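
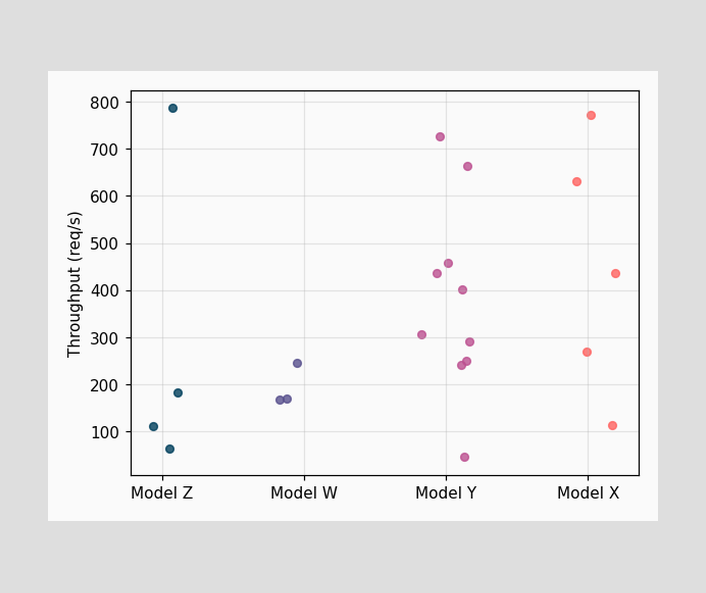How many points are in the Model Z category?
4

Counting the markers in the Model Z column gives 4.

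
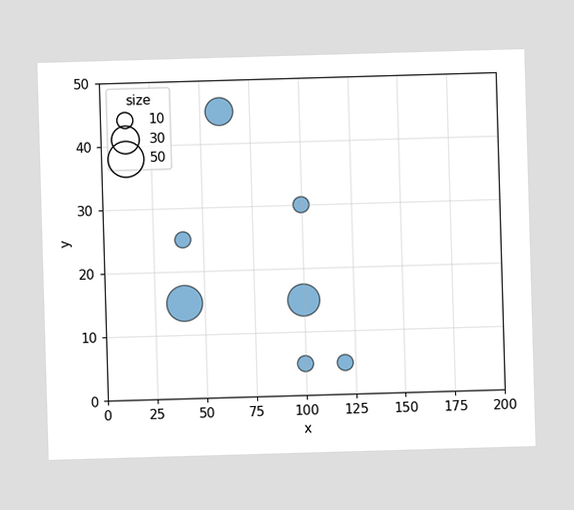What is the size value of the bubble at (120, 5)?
10

Matching the bubble at (120, 5) against the size legend gives 10.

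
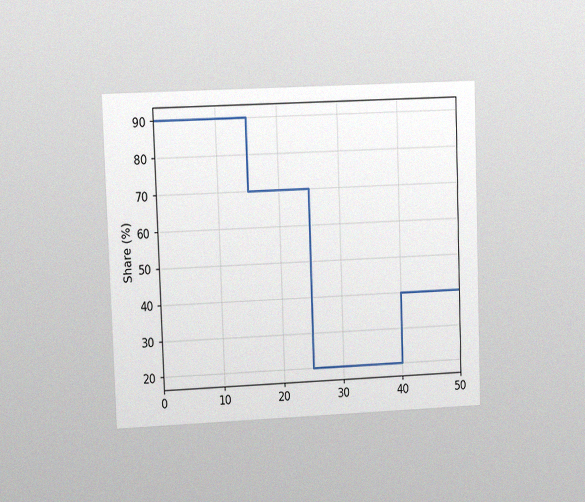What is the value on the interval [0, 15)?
90%

The chart is tilted about 2° counter-clockwise and viewed at a slight angle, with some photo noise. On [0, 15) the step sits at 90%.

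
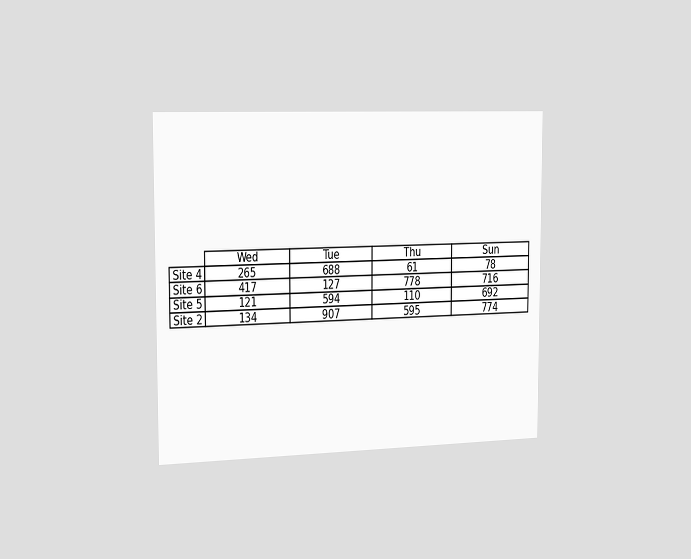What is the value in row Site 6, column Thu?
778

The chart is viewed slightly from the left. The (Site 6, Thu) cell reads 778.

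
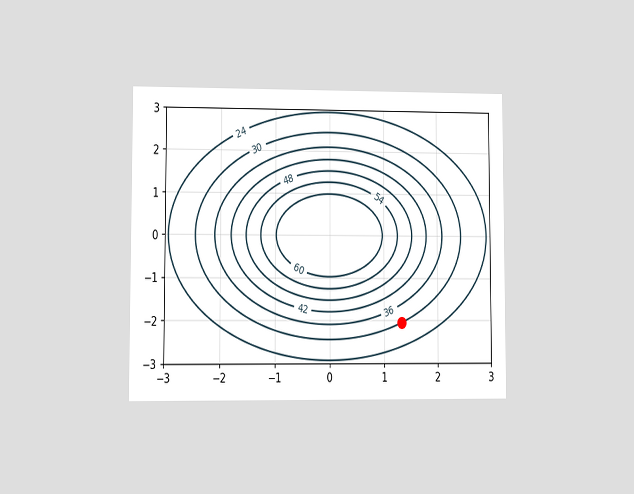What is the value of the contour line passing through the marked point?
The chart is viewed at a slight angle. The marked point sits on the contour labelled 30.

30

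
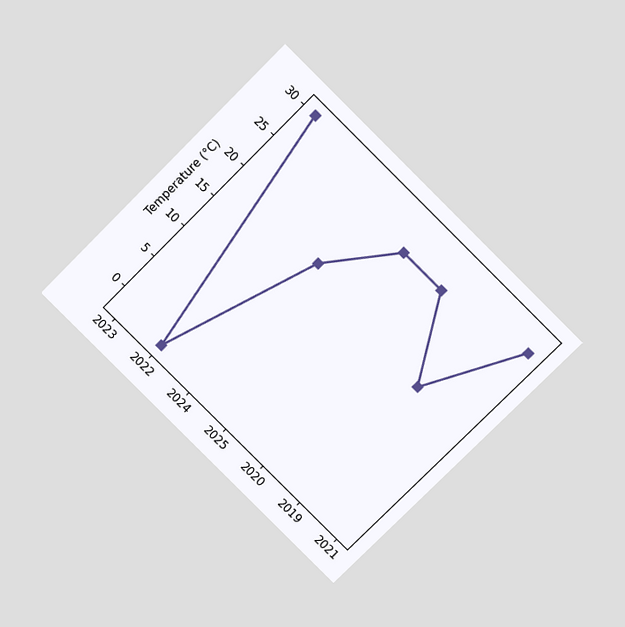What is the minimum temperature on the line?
-2°C

The chart is tilted about 45° clockwise and viewed at a slight angle. The lowest point is at 2022, and reading across to the y-axis gives -2°C.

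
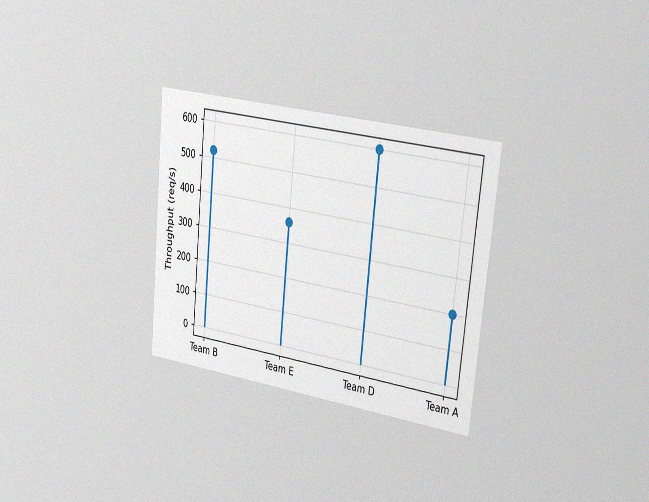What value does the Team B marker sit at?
The chart is tilted about 6° clockwise and viewed slightly from the right, with some photo noise. The Team B marker sits at 520req/s.

520req/s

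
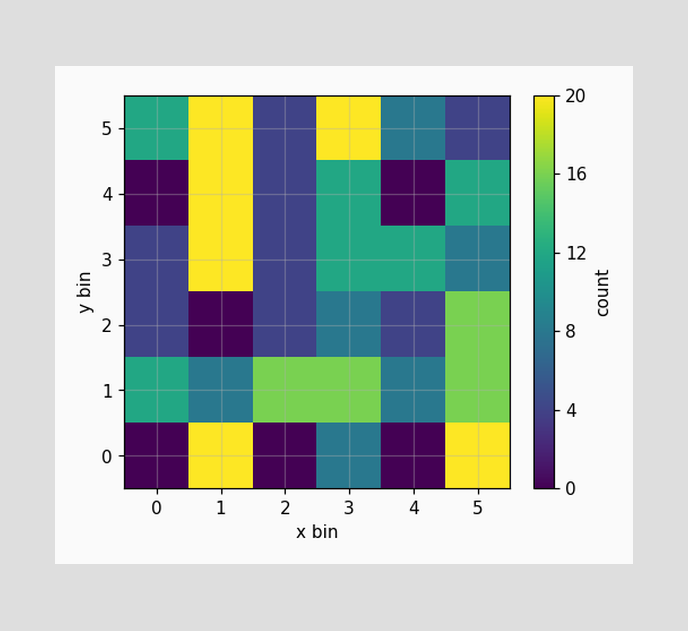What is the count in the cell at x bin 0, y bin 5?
12

Matching the cell (0, 5) against the colorbar gives 12.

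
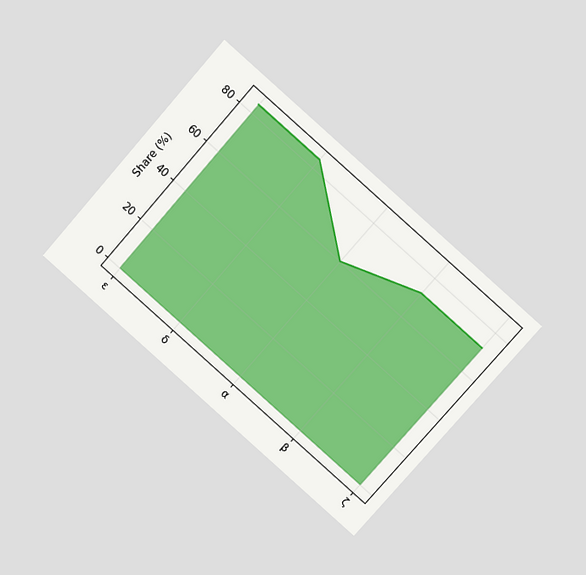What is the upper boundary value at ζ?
72%

The chart is tilted about 41° clockwise and viewed at a slight angle. At ζ the upper boundary is at 72%.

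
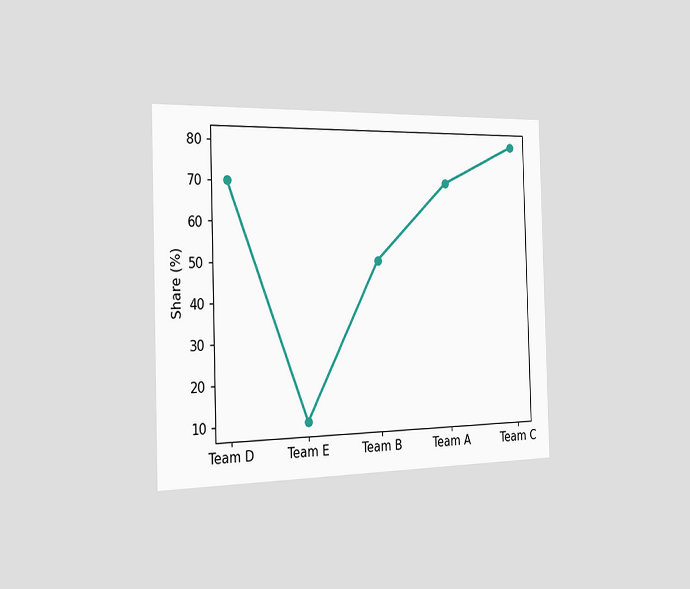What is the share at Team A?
70%

The chart is viewed slightly from the left. At Team A, the line is at 70%.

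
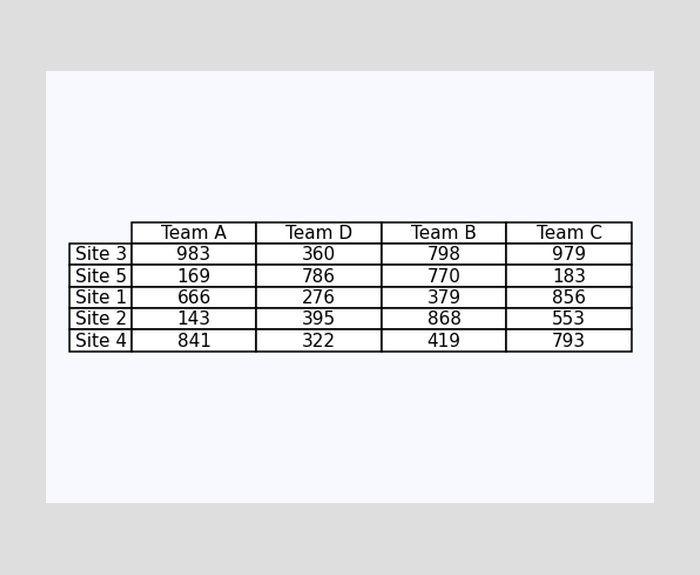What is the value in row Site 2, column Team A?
143

The (Site 2, Team A) cell reads 143.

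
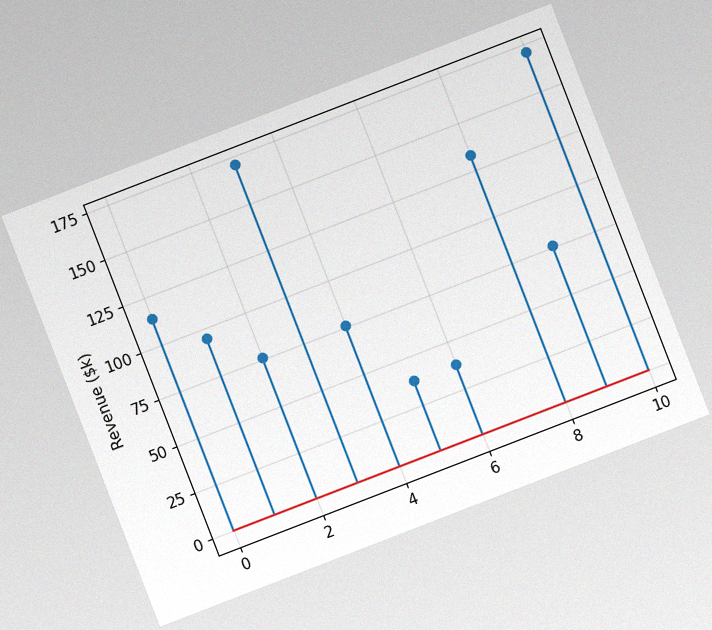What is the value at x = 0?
$114k

The chart is tilted about 21° counter-clockwise, with some photo noise. The stem at x=0 reaches $114k.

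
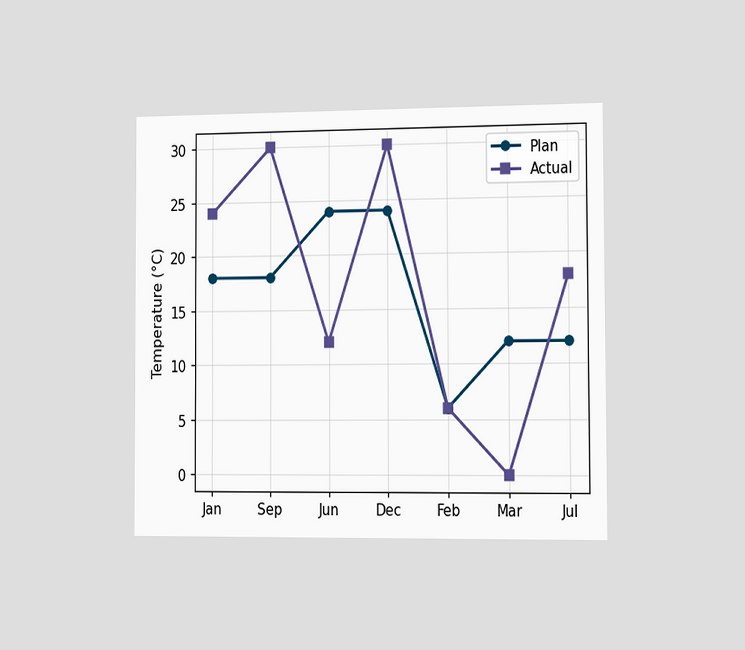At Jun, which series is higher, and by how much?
The chart is viewed slightly from the right. At Jun, Plan sits above the other line by 12°C.

Plan, by 12°C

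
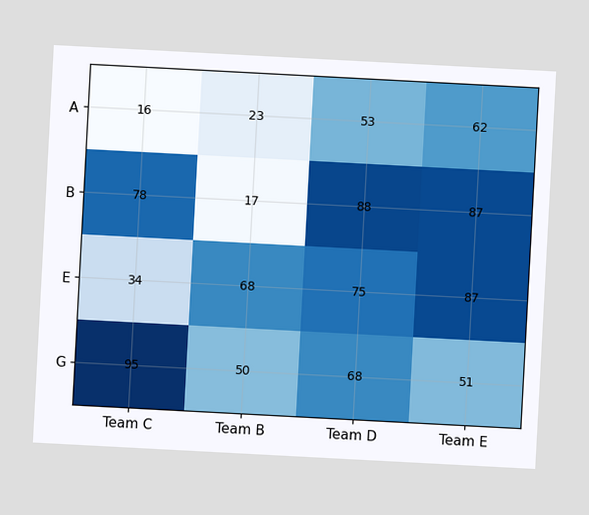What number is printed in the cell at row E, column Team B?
The chart is tilted about 3° clockwise. The (E, Team B) cell reads 68.

68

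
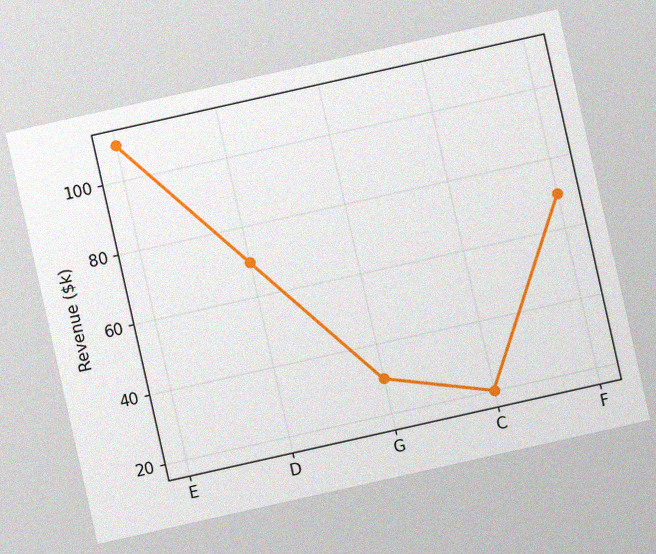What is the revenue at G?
$30k

The chart is tilted about 13° counter-clockwise, with some photo noise. At G, the line is at $30k.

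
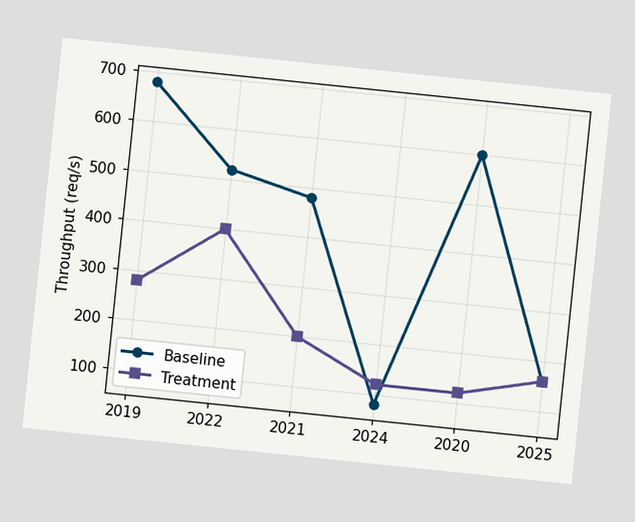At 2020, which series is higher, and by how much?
Baseline, by 480req/s

The chart is tilted about 6° clockwise. At 2020, Baseline sits above the other line by 480req/s.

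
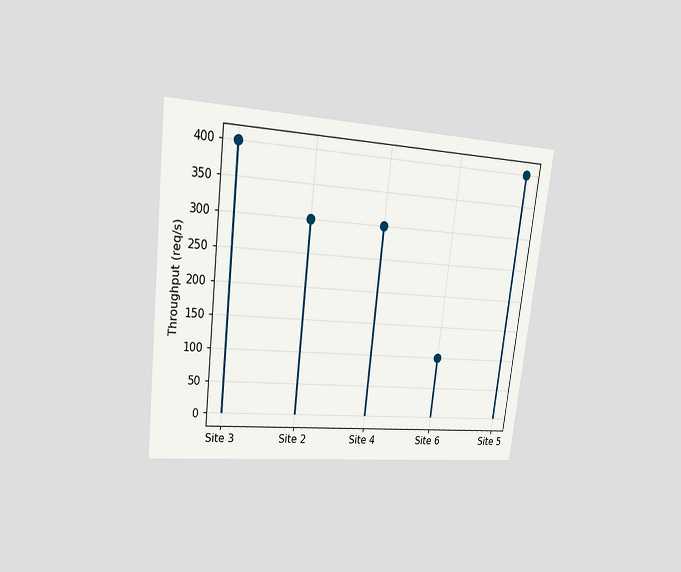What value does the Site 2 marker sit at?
300req/s

The chart is tilted about 7° clockwise and viewed at a slight angle. The Site 2 marker sits at 300req/s.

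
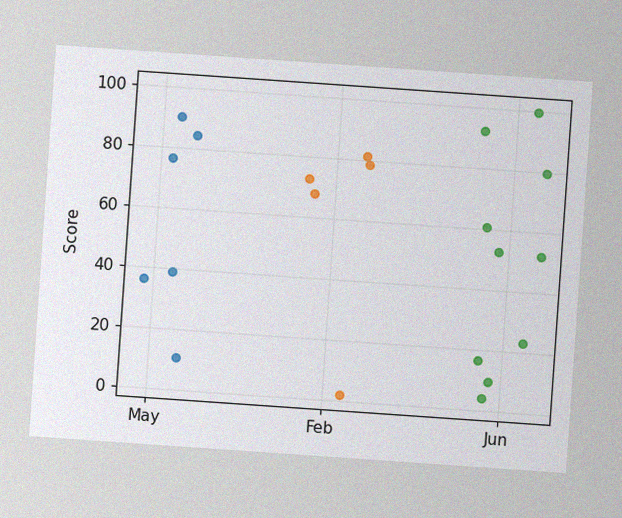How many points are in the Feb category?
5

The chart is tilted about 4° clockwise, with some photo noise. Counting the markers in the Feb column gives 5.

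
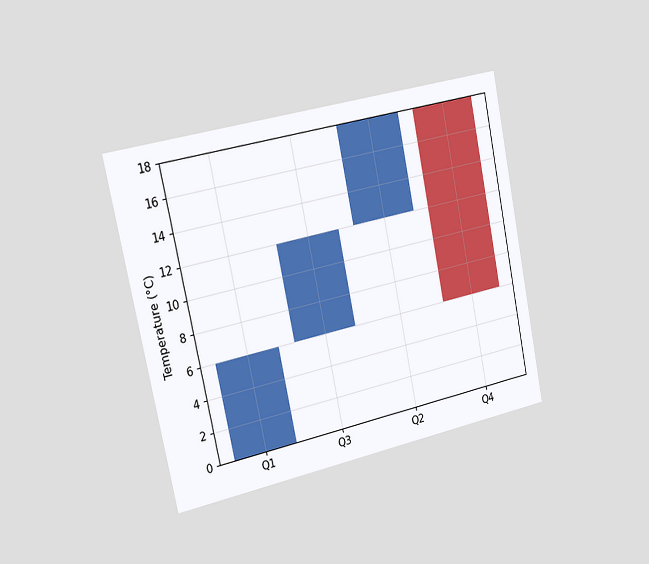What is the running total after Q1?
6°C

The chart is tilted about 12° counter-clockwise and viewed slightly from the left. After Q1 the running total reaches 6°C.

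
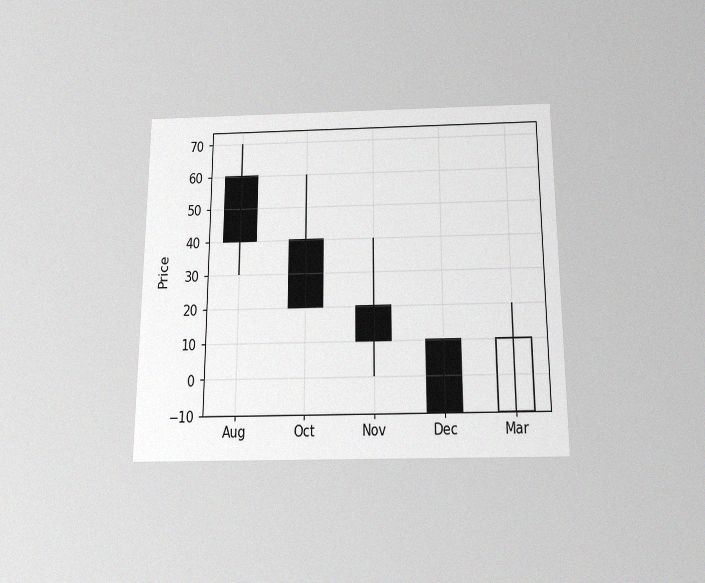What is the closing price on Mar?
10

The chart is viewed slightly from below, with some photo noise. The Mar candle closes at 10.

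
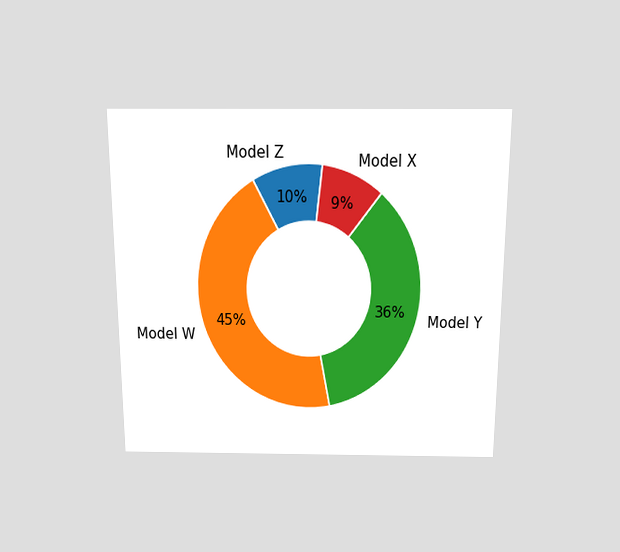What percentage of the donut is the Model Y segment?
36%

The chart is viewed slightly from above. The Model Y segment takes up 36% of the ring.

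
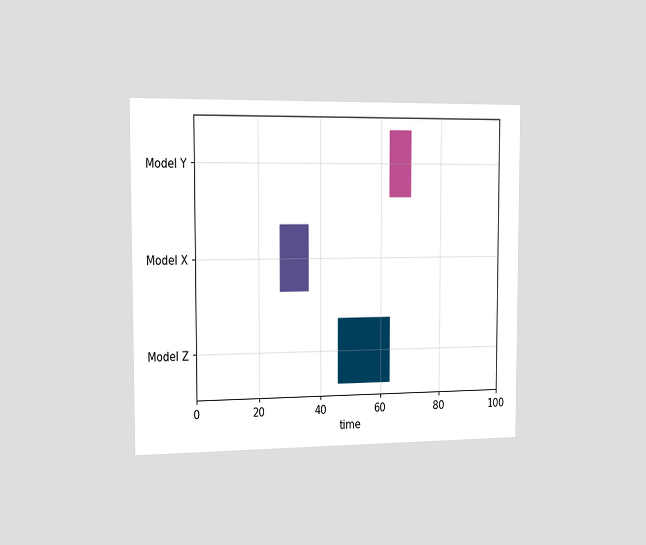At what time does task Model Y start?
63

The chart is viewed slightly from the left. The Model Y bar begins at t=63.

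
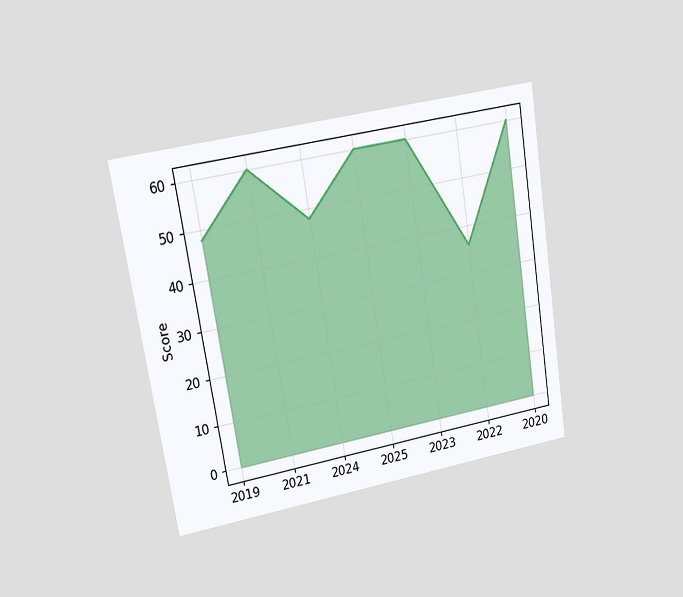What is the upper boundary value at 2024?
48

The chart is tilted about 9° counter-clockwise and viewed at a slight angle. At 2024 the upper boundary is at 48.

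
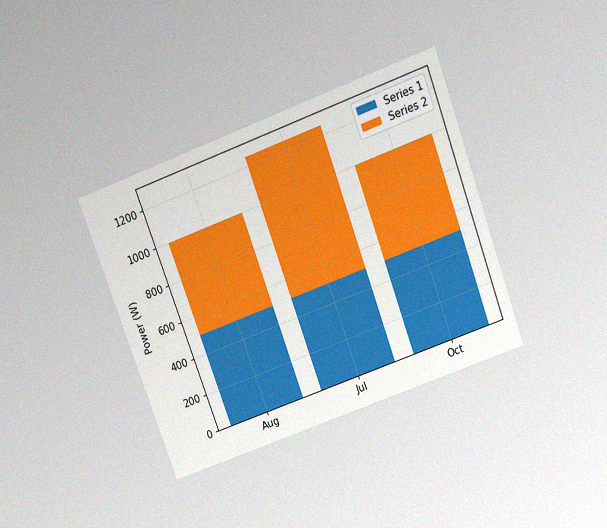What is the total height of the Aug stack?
The chart is tilted about 20° counter-clockwise and viewed slightly from above, with some photo noise. The Aug stack's top reaches 1000W on the y-axis.

1000W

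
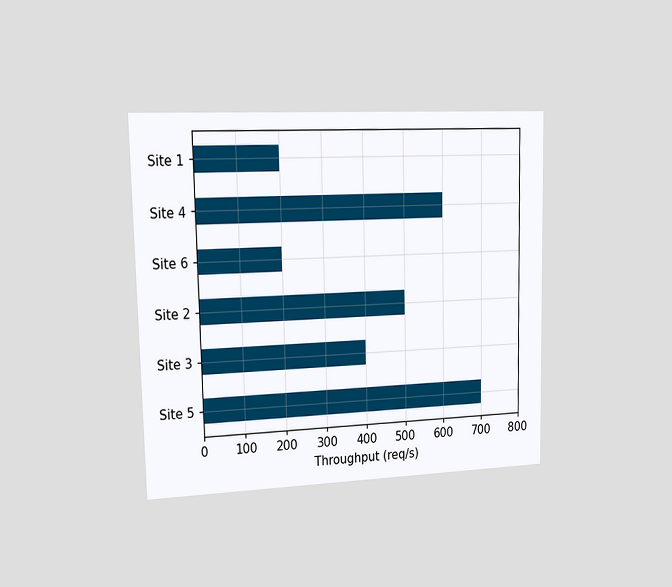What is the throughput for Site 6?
The chart is viewed slightly from the left. Reading along the chart's x-axis, the Site 6 bar reaches 200req/s.

200req/s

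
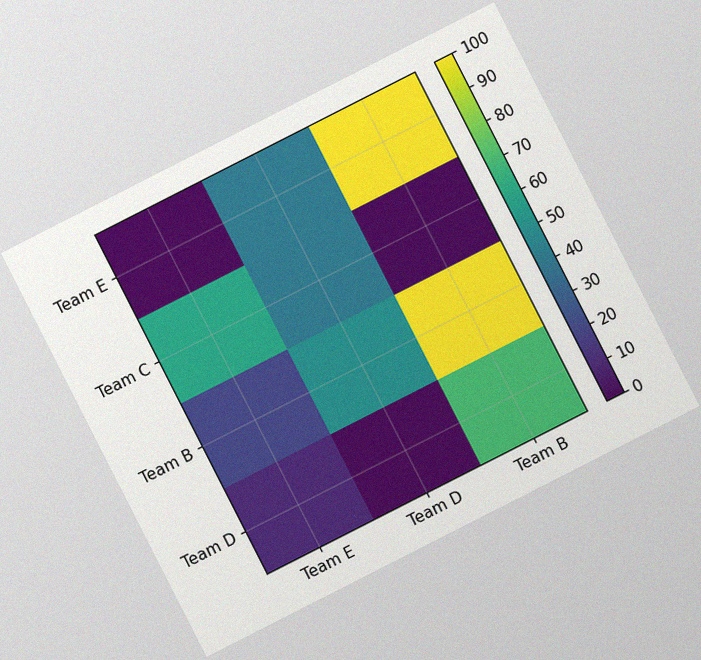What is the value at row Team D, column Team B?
70

The chart is tilted about 27° counter-clockwise, with some photo noise. Matching cell (Team D, Team B) against the colorbar gives 70.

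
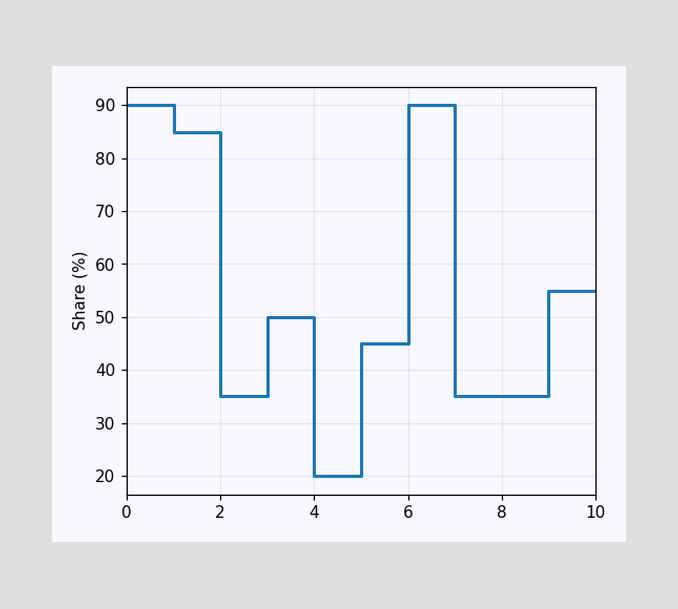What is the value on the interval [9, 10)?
55%

On [9, 10) the step sits at 55%.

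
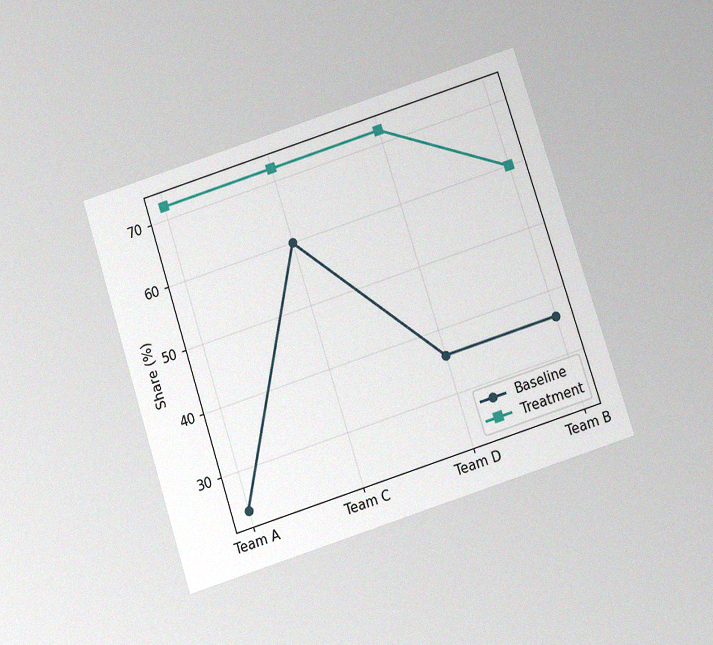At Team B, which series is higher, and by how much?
Treatment, by 24%

The chart is tilted about 18° counter-clockwise and viewed slightly from below, with some photo noise. At Team B, Treatment sits above the other line by 24%.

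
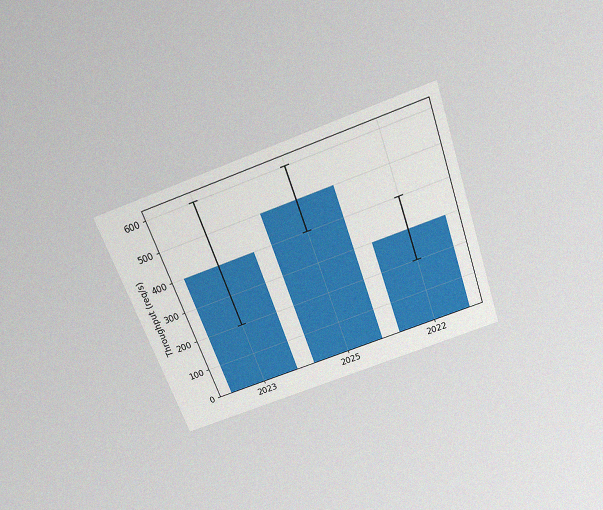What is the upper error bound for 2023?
The chart is tilted about 20° counter-clockwise and viewed slightly from above, with some photo noise. The 2023 bar's upper whisker reaches 600req/s.

600req/s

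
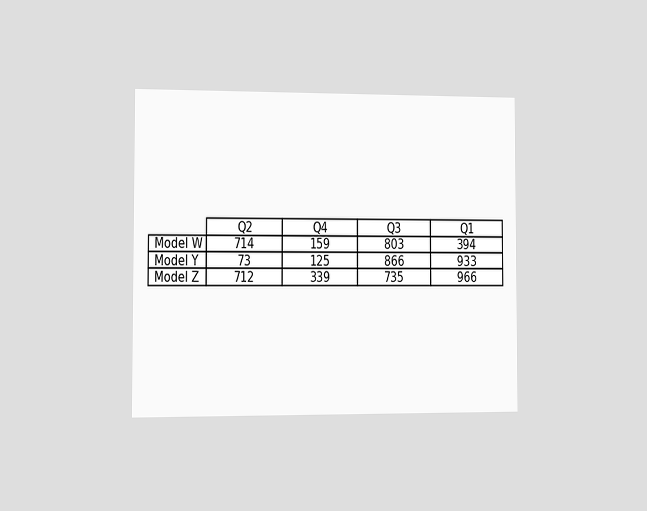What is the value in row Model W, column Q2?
714

The chart is viewed slightly from the left. The (Model W, Q2) cell reads 714.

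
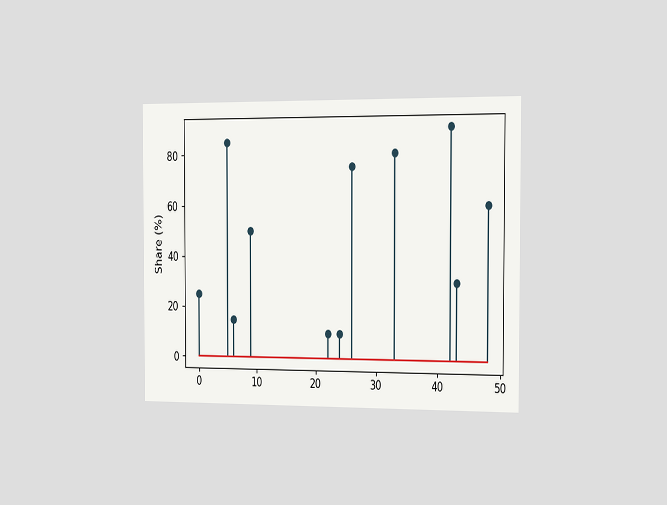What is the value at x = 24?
The chart is viewed slightly from the right. The stem at x=24 reaches 10%.

10%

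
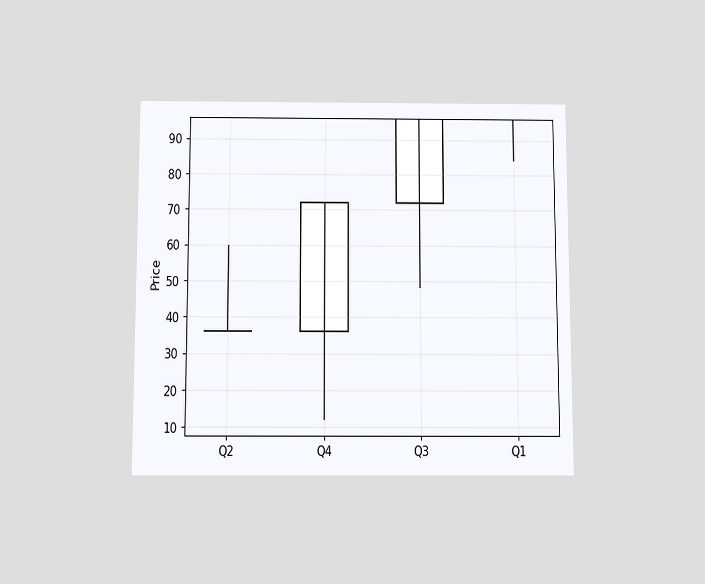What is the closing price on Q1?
96

The chart is viewed slightly from below. The Q1 candle closes at 96.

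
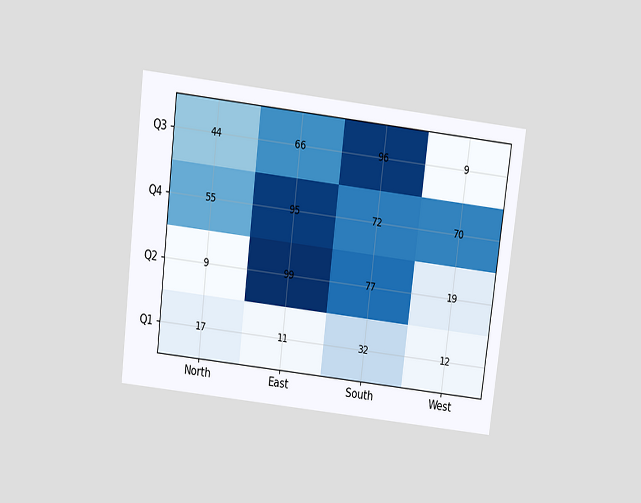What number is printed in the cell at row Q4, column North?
55

The chart is tilted about 7° clockwise and viewed slightly from above. The (Q4, North) cell reads 55.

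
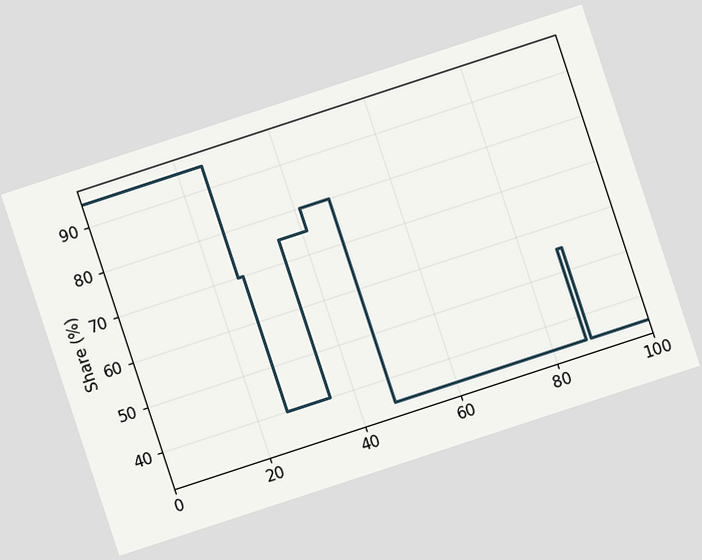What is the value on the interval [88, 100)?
35%

The chart is tilted about 18° counter-clockwise. On [88, 100) the step sits at 35%.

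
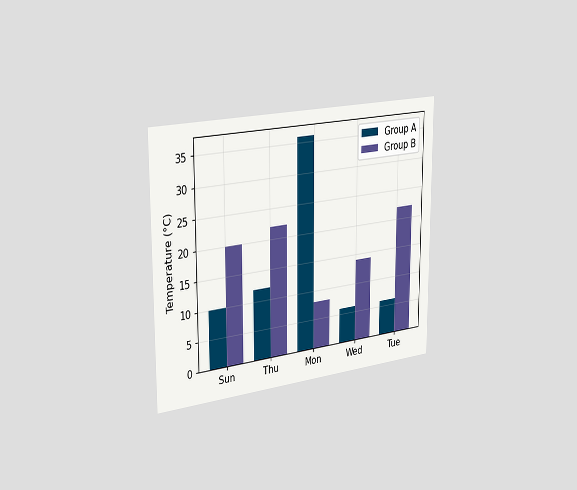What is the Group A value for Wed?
6°C

The chart is viewed slightly from the left. The Group A bar at Wed reaches 6°C on the y-axis.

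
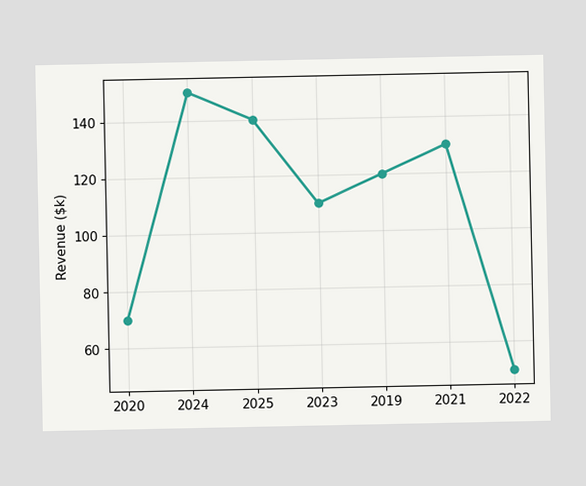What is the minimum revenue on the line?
The lowest point is at 2022, and reading across to the y-axis gives $50k.

$50k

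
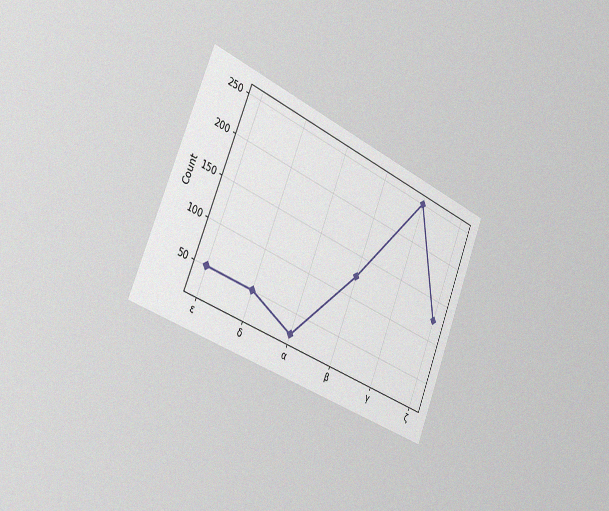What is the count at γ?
250

The chart is tilted about 23° clockwise and viewed slightly from the left, with some photo noise. At γ, the line is at 250.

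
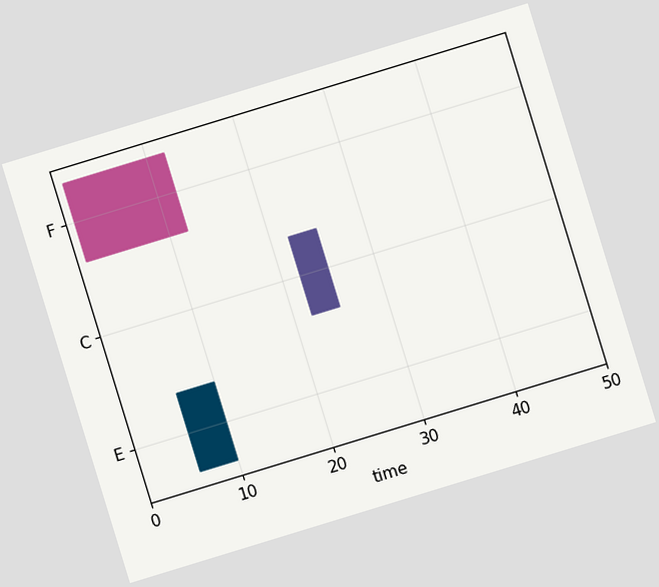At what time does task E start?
The chart is tilted about 17° counter-clockwise. The E bar begins at t=6.

6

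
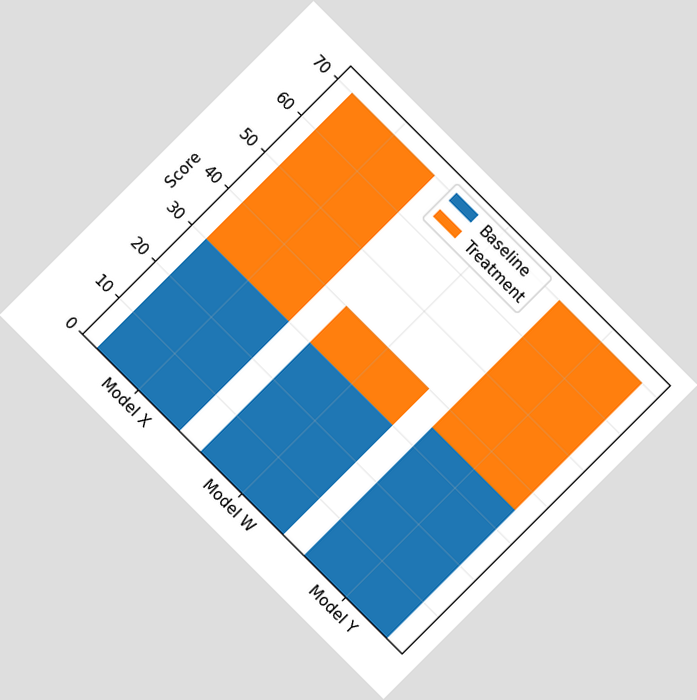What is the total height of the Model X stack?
The chart is tilted about 45° clockwise. The Model X stack's top reaches 70 on the y-axis.

70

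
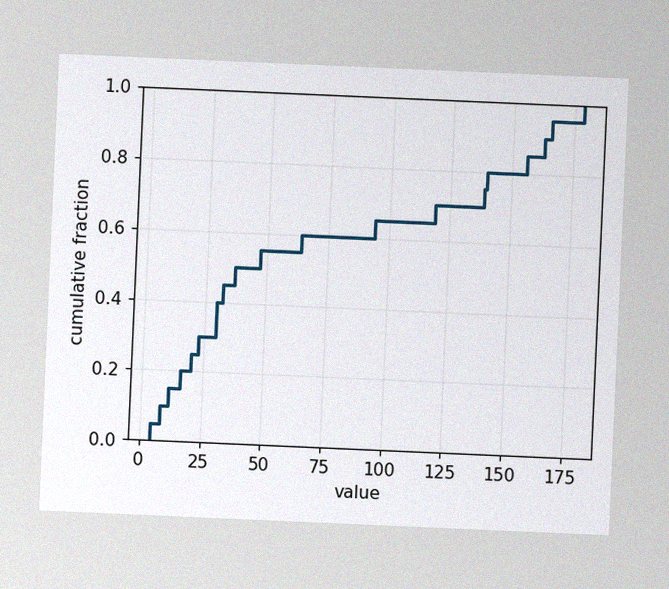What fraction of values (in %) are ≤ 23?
30%

The chart is tilted about 3° clockwise, with some photo noise. At x=23 the ECDF step is at 30%.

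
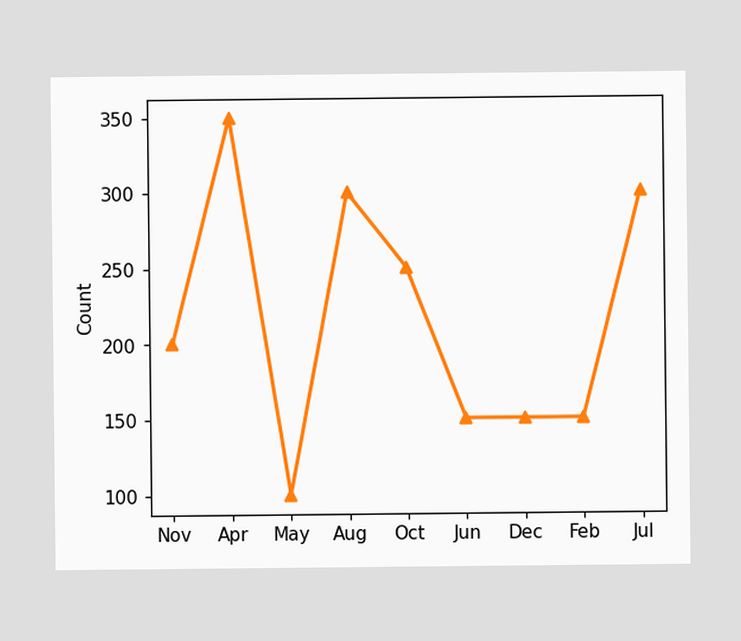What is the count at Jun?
At Jun, the line is at 150.

150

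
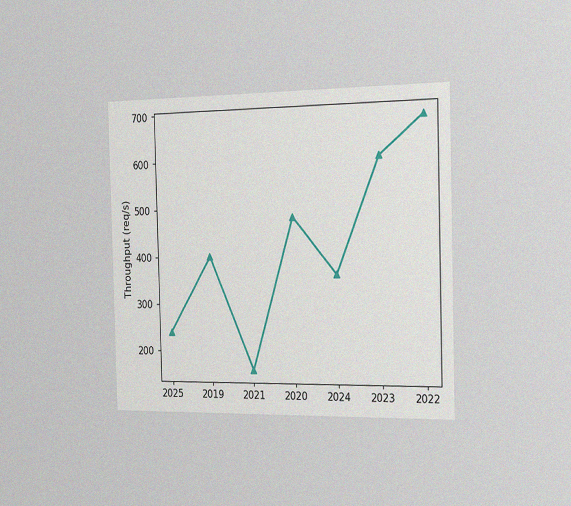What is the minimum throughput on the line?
160req/s

The chart is viewed slightly from the right, with some photo noise. The lowest point is at 2021, and reading across to the y-axis gives 160req/s.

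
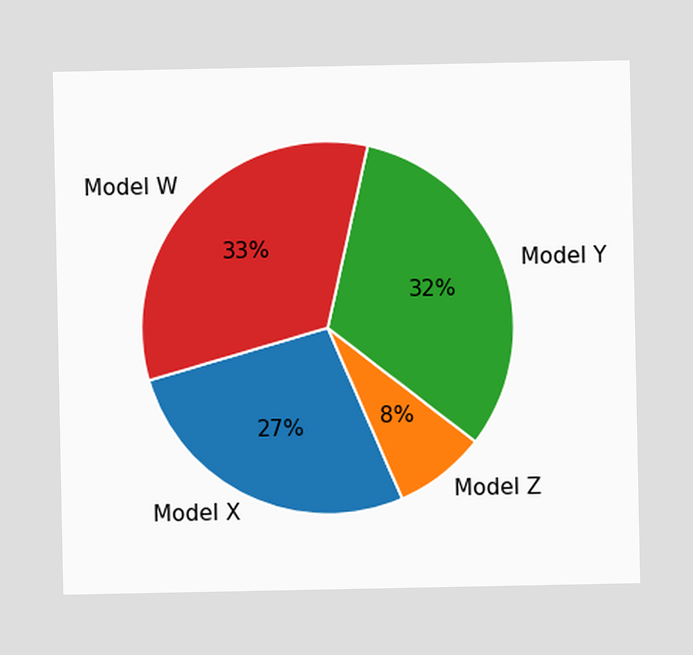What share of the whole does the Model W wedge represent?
The Model W slice takes up 33% of the pie.

33%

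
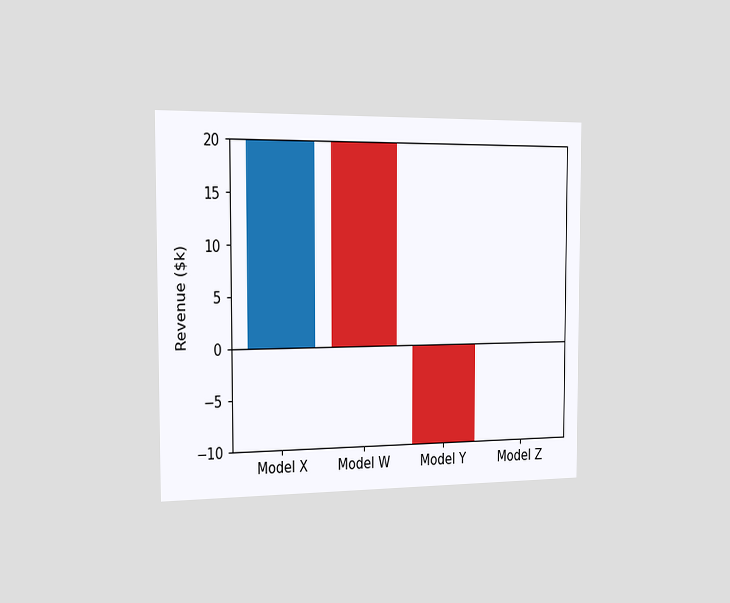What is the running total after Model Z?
$-10k

The chart is viewed slightly from the left. After Model Z the running total reaches $-10k.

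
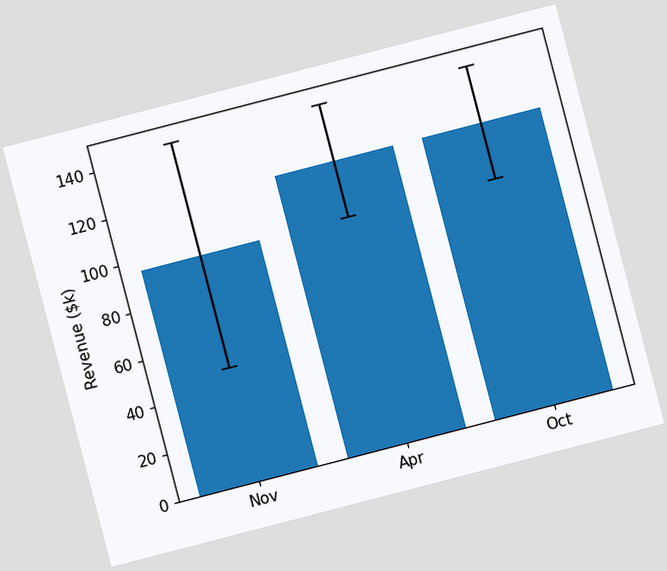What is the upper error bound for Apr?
$144k

The chart is tilted about 15° counter-clockwise. The Apr bar's upper whisker reaches $144k.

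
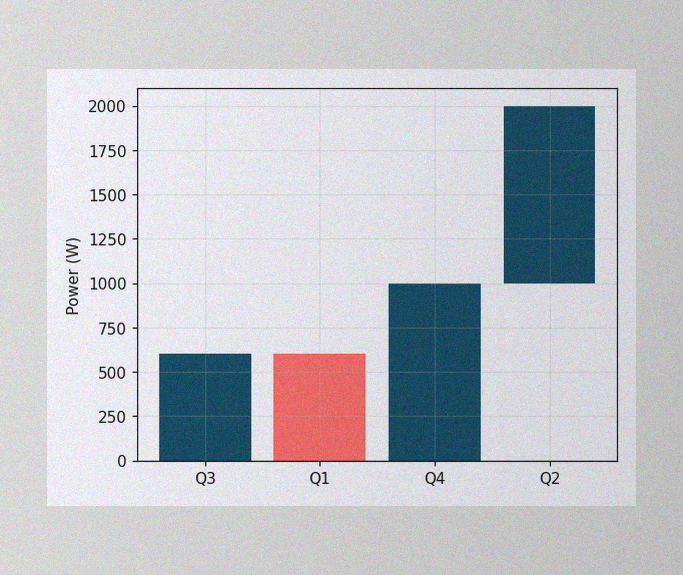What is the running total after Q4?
The image has some photo noise and uneven lighting. After Q4 the running total reaches 1000W.

1000W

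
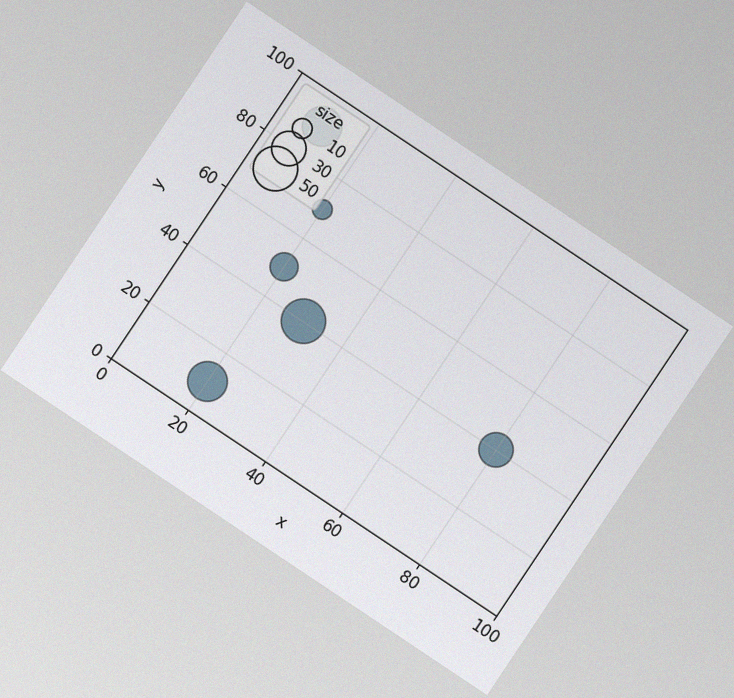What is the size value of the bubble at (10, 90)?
40

The chart is tilted about 34° clockwise, with some photo noise. Matching the bubble at (10, 90) against the size legend gives 40.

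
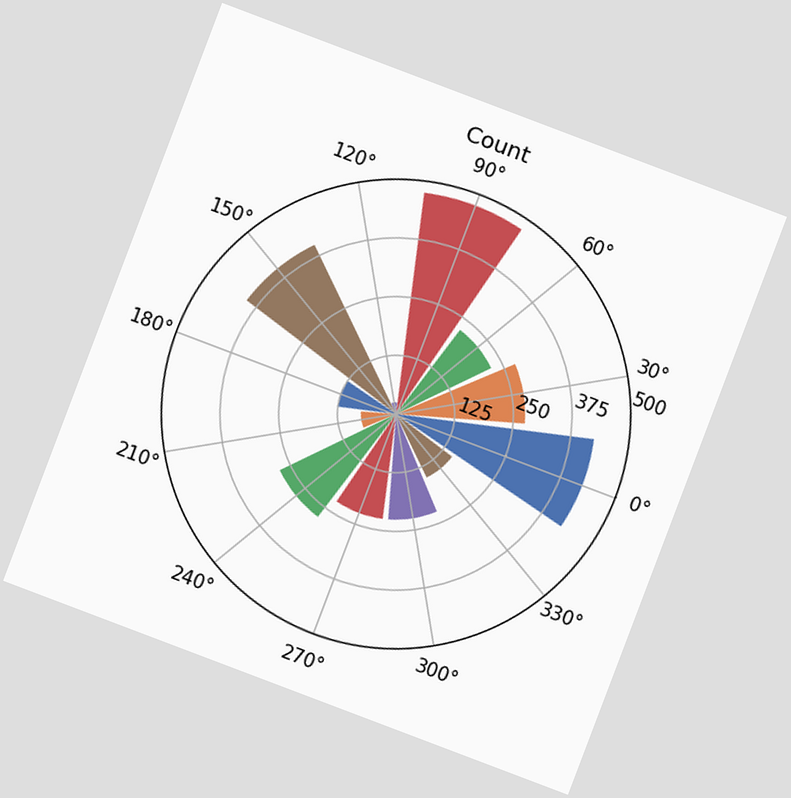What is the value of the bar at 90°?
475

The chart is tilted about 21° clockwise. The bar at 90° reaches 475 on the radial axis.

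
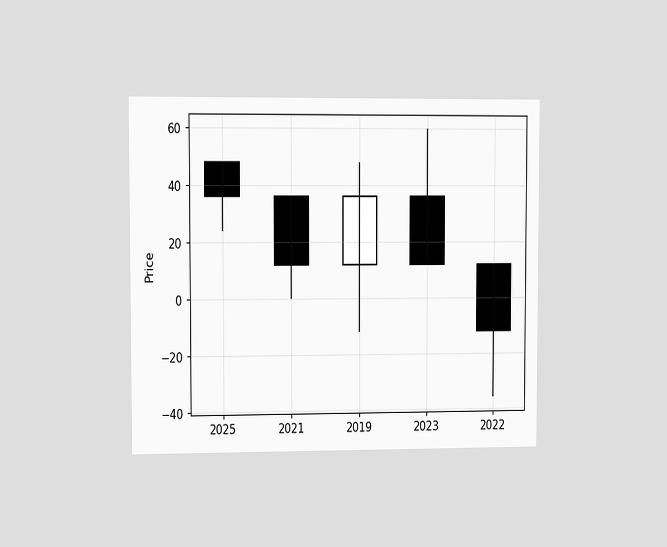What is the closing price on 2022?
The chart is viewed at a slight angle. The 2022 candle closes at -12.

-12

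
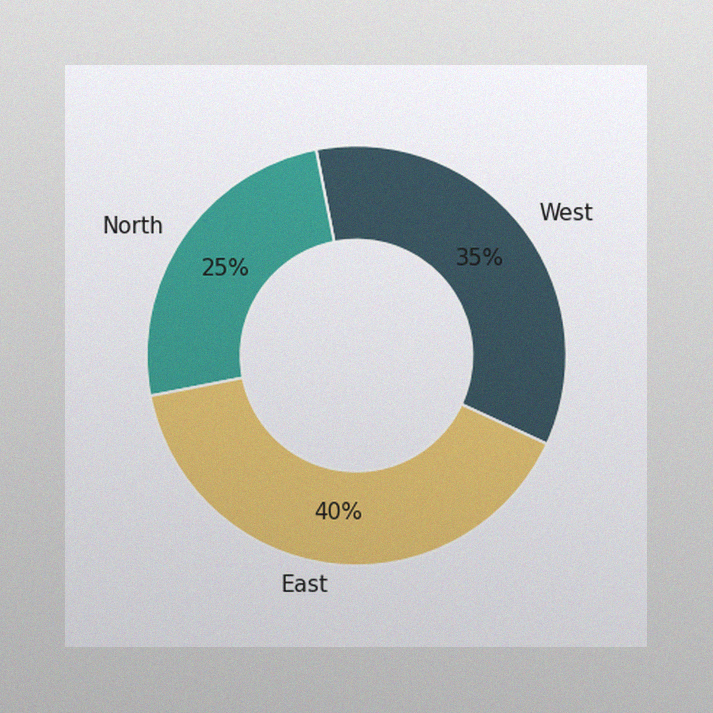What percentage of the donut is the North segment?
25%

The image has some photo noise and uneven lighting. The North segment takes up 25% of the ring.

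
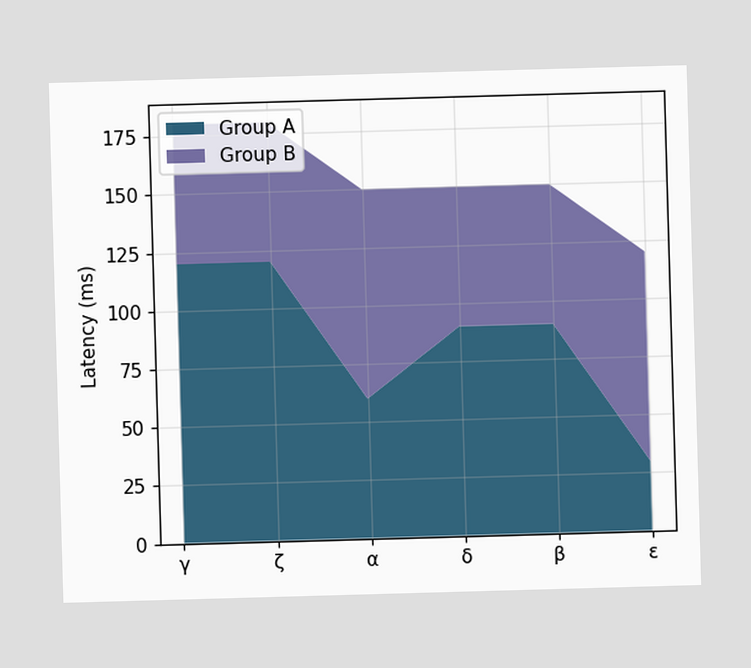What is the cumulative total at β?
150ms

The stacked total at β reaches 150ms.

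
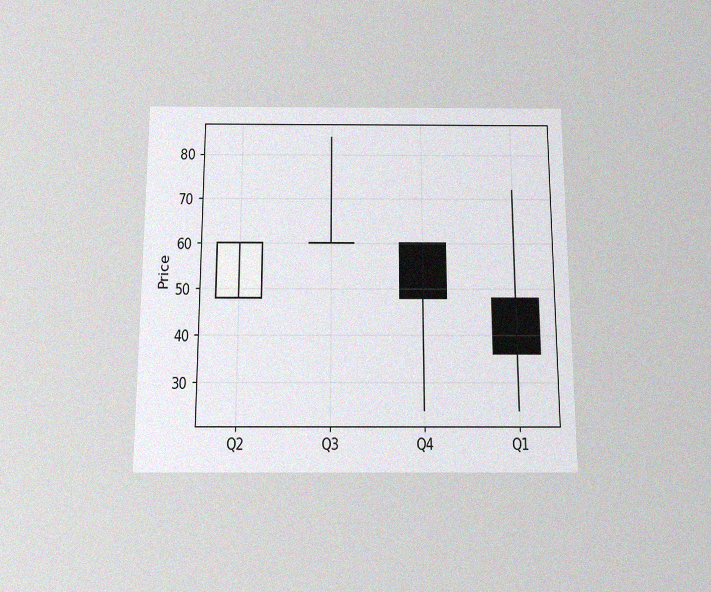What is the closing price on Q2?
The chart is viewed slightly from below, with some photo noise. The Q2 candle closes at 60.

60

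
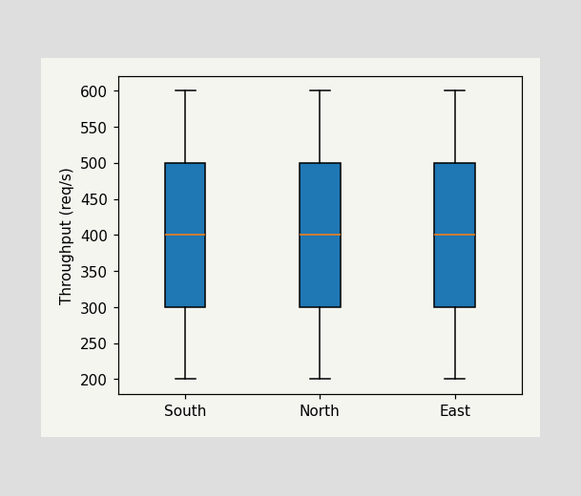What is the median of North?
400req/s

The median line in the North box sits at 400req/s.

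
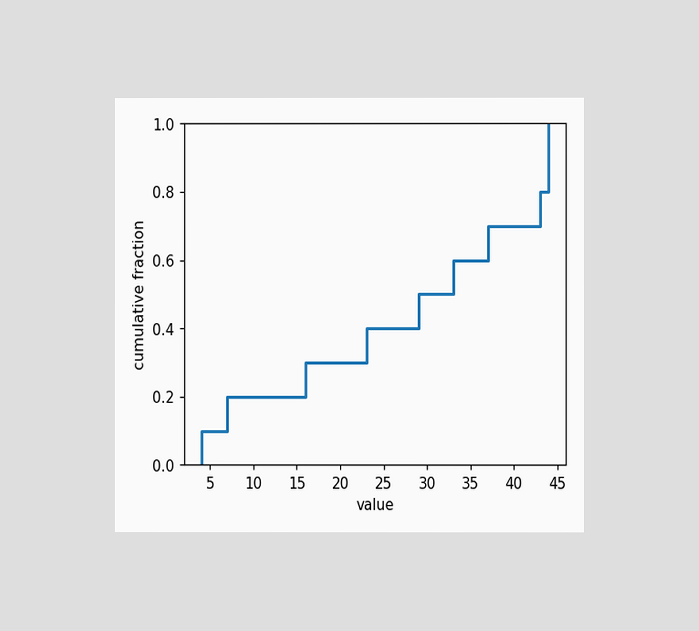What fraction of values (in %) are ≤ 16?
30%

The chart is viewed at a slight angle. At x=16 the ECDF step is at 30%.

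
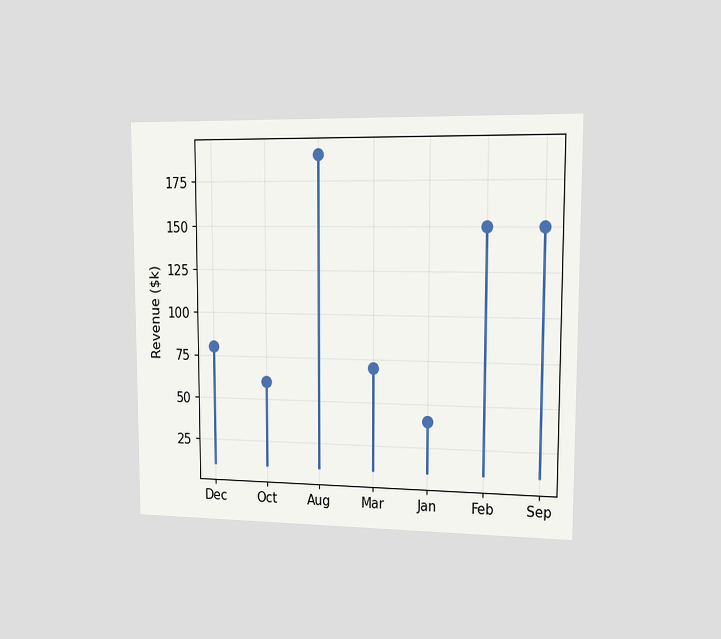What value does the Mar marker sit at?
The chart is viewed slightly from the right. The Mar marker sits at $70k.

$70k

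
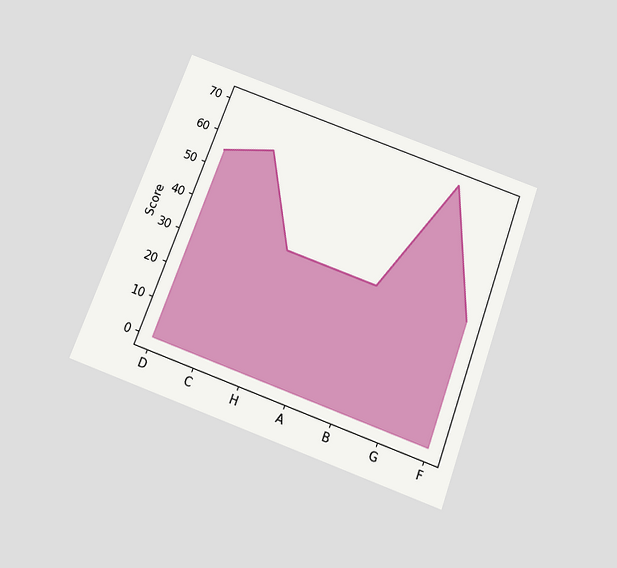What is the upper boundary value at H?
The chart is tilted about 20° clockwise and viewed slightly from below. At H the upper boundary is at 35.

35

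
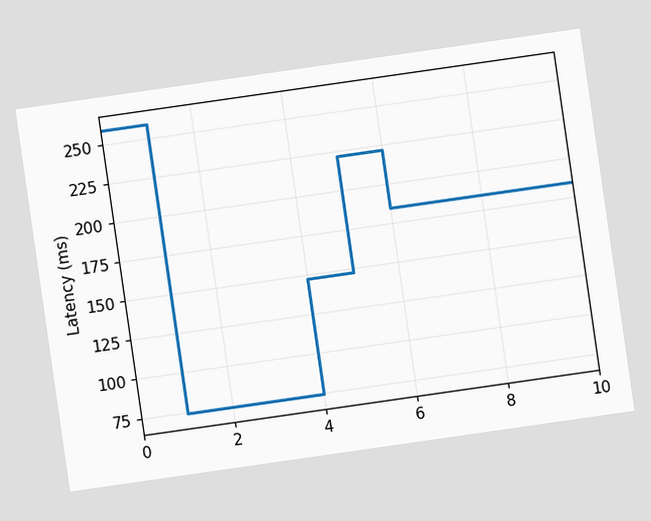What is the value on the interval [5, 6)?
222ms

The chart is tilted about 8° counter-clockwise. On [5, 6) the step sits at 222ms.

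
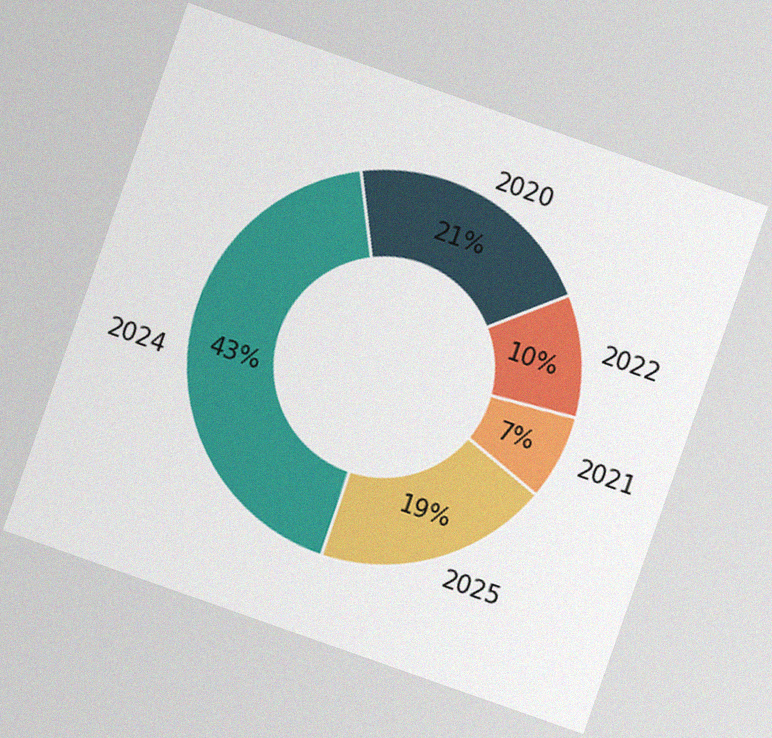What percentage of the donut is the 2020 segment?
The chart is tilted about 19° clockwise, with some photo noise. The 2020 segment takes up 21% of the ring.

21%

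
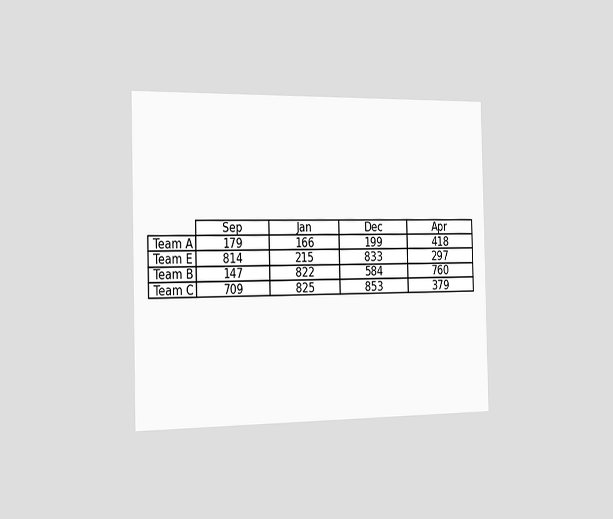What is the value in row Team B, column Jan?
The chart is viewed slightly from the left. The (Team B, Jan) cell reads 822.

822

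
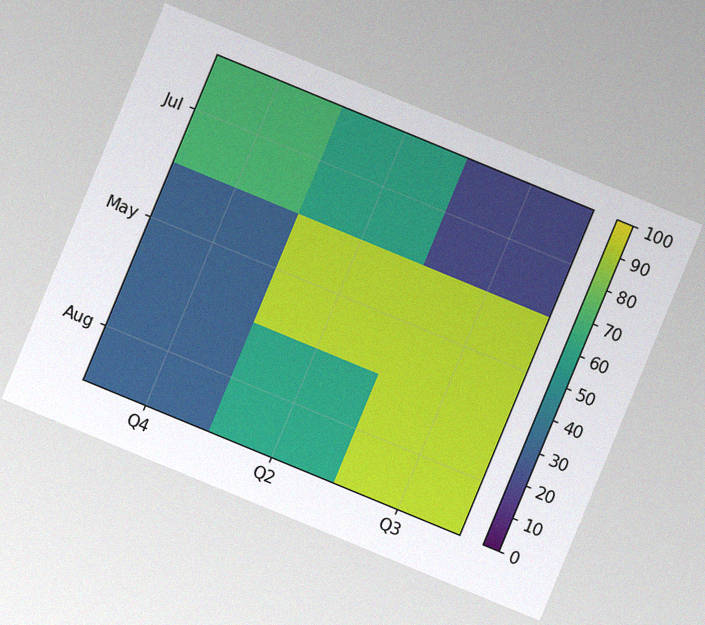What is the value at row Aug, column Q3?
90

The chart is tilted about 22° clockwise, with some photo noise. Matching cell (Aug, Q3) against the colorbar gives 90.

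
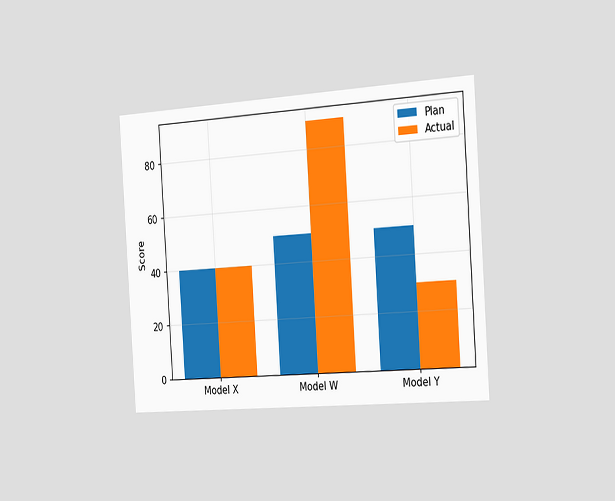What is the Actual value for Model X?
The chart is tilted about 4° counter-clockwise and viewed slightly from the right. The Actual bar at Model X reaches 40 on the y-axis.

40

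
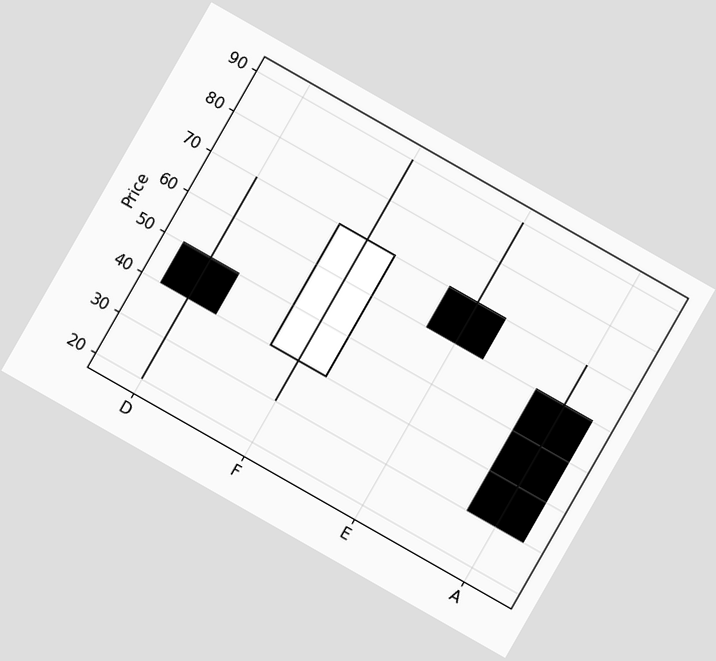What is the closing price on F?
The chart is tilted about 30° clockwise. The F candle closes at 70.

70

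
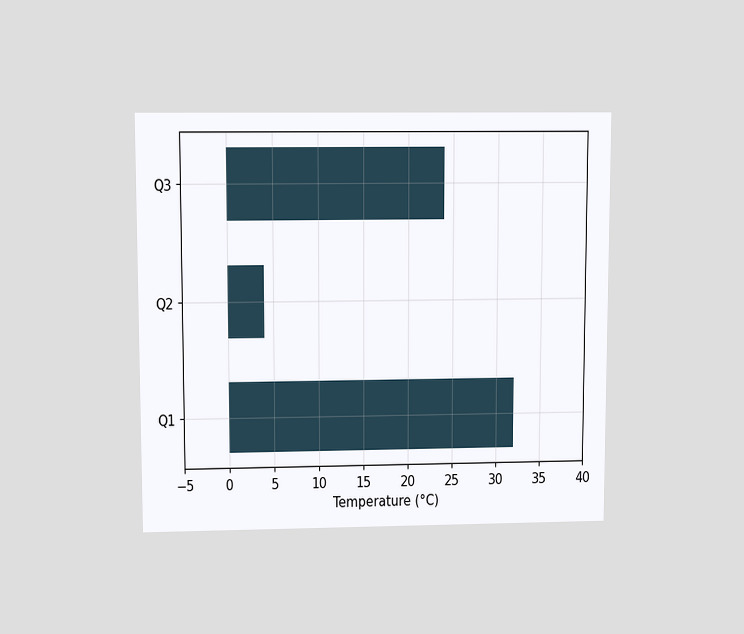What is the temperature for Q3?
24°C

The chart is viewed slightly from above. Reading along the chart's x-axis, the Q3 bar reaches 24°C.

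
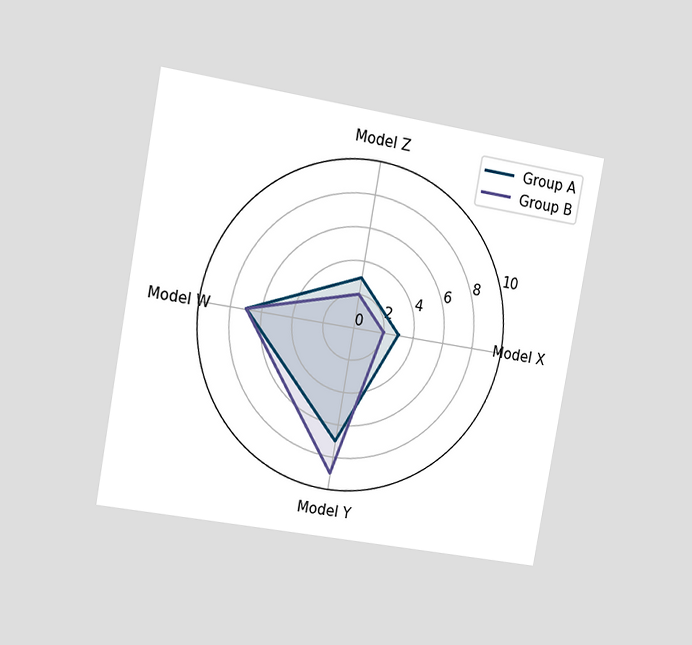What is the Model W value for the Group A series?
7

The chart is tilted about 10° clockwise and viewed slightly from the left. On the Model W axis, Group A reaches 7.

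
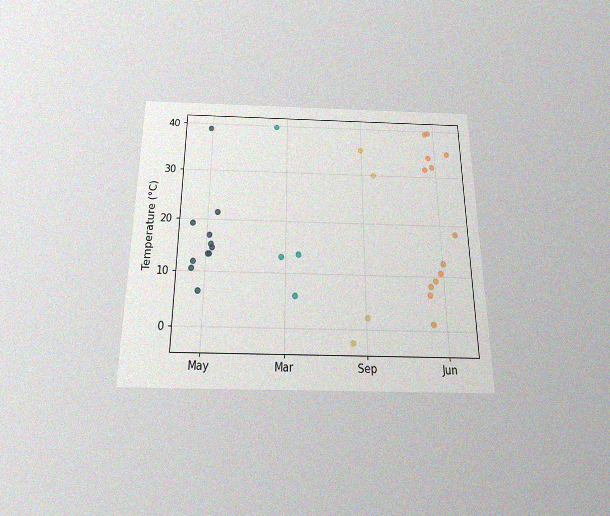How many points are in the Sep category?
4

The chart is viewed slightly from below, with some photo noise. Counting the markers in the Sep column gives 4.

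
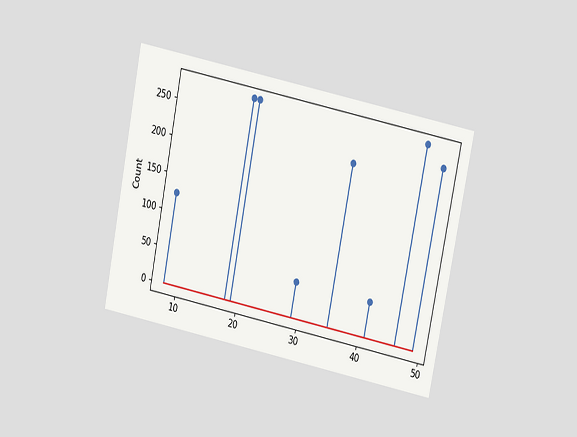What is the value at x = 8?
The chart is tilted about 11° clockwise and viewed at a slight angle. The stem at x=8 reaches 125.

125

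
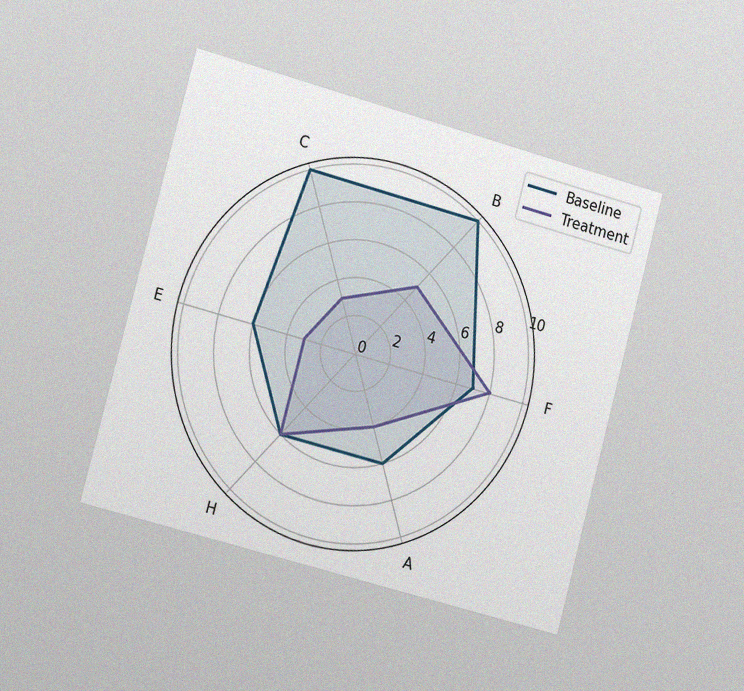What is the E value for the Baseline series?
6

The chart is tilted about 15° clockwise and viewed slightly from the left, with some photo noise. On the E axis, Baseline reaches 6.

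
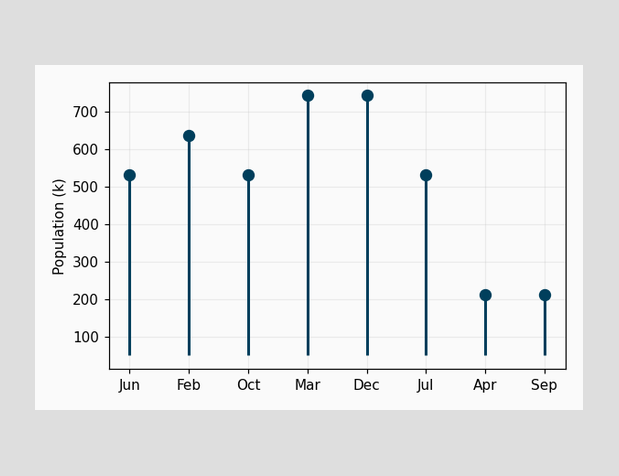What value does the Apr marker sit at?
The Apr marker sits at 212k.

212k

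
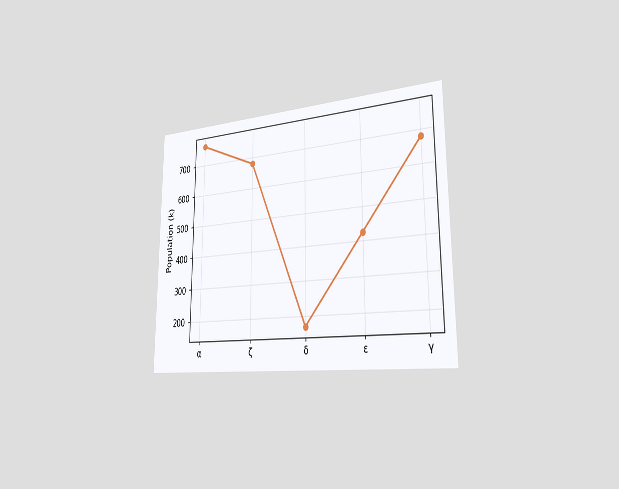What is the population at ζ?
The chart is viewed slightly from the right. At ζ, the line is at 680k.

680k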